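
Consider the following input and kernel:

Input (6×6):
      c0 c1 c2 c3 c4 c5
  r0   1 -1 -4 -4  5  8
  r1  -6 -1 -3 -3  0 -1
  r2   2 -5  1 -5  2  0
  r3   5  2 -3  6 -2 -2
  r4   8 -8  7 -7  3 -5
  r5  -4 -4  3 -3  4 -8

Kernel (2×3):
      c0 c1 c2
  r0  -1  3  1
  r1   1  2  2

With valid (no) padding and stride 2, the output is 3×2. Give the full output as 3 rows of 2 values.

-22 -12
-13 -9
-31 -20

Output[0,0]: The receptive field on the input at this output position is [1 -1 -4 / -6 -1 -3]. Elementwise product with the kernel and sum: 1·-1 + -1·3 + -4·1 + -6·1 + -1·2 + -3·2.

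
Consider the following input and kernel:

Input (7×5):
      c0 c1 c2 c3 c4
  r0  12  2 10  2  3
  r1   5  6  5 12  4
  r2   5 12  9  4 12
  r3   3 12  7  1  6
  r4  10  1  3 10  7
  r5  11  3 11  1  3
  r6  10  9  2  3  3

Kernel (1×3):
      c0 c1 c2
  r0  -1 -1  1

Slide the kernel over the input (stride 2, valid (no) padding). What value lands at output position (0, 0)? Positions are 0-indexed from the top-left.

-4

The receptive field on the input at this output position is [12 2 10]. Elementwise product with the kernel and sum: 12·-1 + 2·-1 + 10·1.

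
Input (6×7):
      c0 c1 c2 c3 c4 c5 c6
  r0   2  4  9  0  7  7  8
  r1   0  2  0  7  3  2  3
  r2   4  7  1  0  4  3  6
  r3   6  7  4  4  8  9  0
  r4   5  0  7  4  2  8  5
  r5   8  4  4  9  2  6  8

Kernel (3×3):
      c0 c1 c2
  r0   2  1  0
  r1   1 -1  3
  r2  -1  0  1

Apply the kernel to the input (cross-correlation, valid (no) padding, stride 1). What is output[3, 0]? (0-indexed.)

The receptive field on the input at this output position is [6 7 4 / 5 0 7 / 8 4 4]. Elementwise product with the kernel and sum: 6·2 + 7·1 + 5·1 + 0·-1 + 7·3 + 8·-1 + 4·1.

41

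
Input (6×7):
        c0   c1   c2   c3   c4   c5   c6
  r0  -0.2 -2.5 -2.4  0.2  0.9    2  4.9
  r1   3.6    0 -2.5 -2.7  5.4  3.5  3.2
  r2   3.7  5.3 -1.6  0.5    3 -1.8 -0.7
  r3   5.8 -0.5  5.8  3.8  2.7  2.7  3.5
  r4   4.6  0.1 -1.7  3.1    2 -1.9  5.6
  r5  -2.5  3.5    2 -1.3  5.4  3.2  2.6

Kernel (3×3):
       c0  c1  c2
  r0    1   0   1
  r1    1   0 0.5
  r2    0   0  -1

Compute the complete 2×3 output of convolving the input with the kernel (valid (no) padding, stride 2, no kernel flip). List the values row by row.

1.35 -4.3 13.5
12.5 6.55 1.15

Output[0,0]: The receptive field on the input at this output position is [-0.2 -2.5 -2.4 / 3.6 0 -2.5 / 3.7 5.3 -1.6]. Elementwise product with the kernel and sum: -0.2·1 + -2.4·1 + 3.6·1 + -2.5·0.5 + -1.6·-1.
Output[0,1]: The receptive field on the input at this output position is [-2.4 0.2 0.9 / -2.5 -2.7 5.4 / -1.6 0.5 3]. Elementwise product with the kernel and sum: -2.4·1 + 0.9·1 + -2.5·1 + 5.4·0.5 + 3·-1.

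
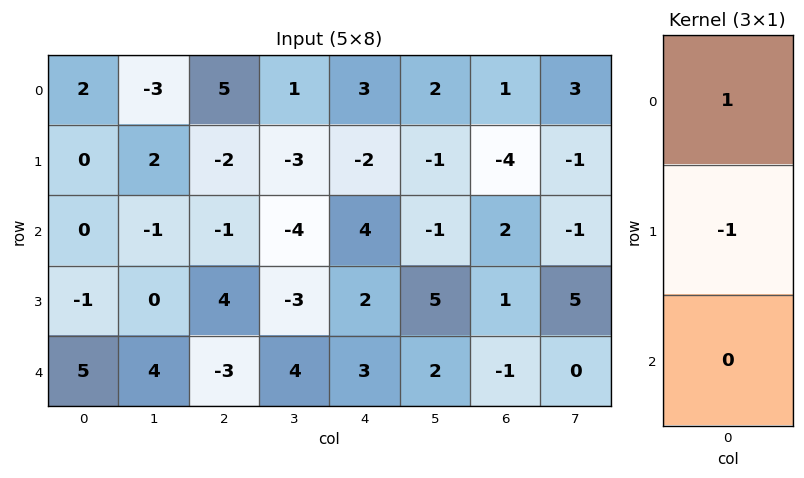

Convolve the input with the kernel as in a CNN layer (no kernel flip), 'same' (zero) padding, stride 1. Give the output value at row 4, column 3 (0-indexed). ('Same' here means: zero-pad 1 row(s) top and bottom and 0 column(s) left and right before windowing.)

-7

The receptive field on the zero-padded input at this output position is [-3 / 4 / 0]. Elementwise product with the kernel and sum: -3·1 + 4·-1.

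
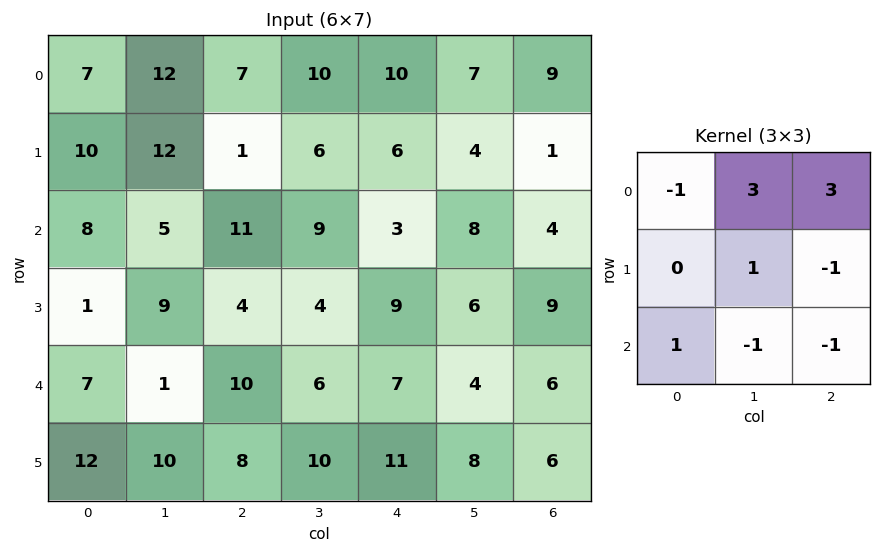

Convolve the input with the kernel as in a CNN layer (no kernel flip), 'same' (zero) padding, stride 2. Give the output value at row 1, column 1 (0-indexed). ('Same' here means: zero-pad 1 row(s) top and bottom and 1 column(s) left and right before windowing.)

The receptive field on the zero-padded input at this output position is [12 1 6 / 5 11 9 / 9 4 4]. Elementwise product with the kernel and sum: 12·-1 + 1·3 + 6·3 + 11·1 + 9·-1 + 9·1 + 4·-1 + 4·-1.

12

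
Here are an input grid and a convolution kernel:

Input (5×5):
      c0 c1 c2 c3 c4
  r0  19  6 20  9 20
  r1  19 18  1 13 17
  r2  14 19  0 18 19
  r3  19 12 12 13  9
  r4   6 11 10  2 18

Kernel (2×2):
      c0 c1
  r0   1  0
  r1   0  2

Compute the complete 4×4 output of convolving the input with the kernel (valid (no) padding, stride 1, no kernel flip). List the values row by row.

Output[0,0]: The receptive field on the input at this output position is [19 6 / 19 18]. Elementwise product with the kernel and sum: 19·1 + 18·2.
Output[0,1]: The receptive field on the input at this output position is [6 20 / 18 1]. Elementwise product with the kernel and sum: 6·1 + 1·2.

55 8 46 43
57 18 37 51
38 43 26 36
41 32 16 49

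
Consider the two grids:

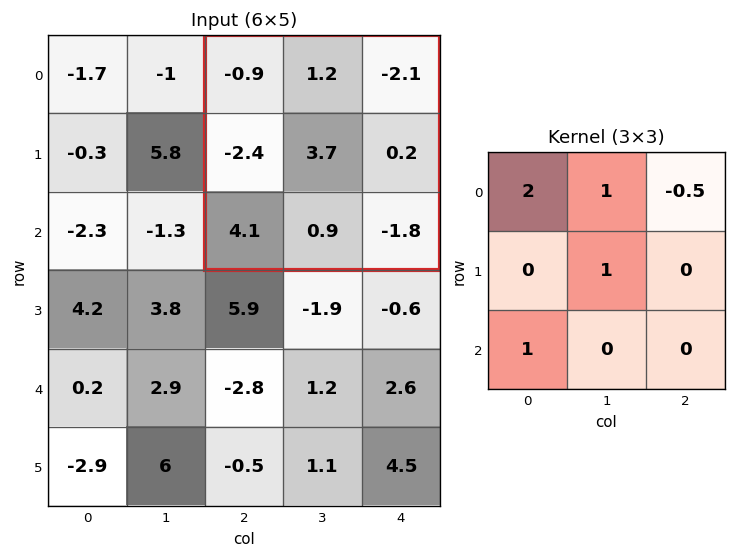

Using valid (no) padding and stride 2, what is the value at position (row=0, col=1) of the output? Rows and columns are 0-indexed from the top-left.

The receptive field on the input at this output position is [-0.9 1.2 -2.1 / -2.4 3.7 0.2 / 4.1 0.9 -1.8]. Elementwise product with the kernel and sum: -0.9·2 + 1.2·1 + -2.1·-0.5 + 3.7·1 + 4.1·1.

8.25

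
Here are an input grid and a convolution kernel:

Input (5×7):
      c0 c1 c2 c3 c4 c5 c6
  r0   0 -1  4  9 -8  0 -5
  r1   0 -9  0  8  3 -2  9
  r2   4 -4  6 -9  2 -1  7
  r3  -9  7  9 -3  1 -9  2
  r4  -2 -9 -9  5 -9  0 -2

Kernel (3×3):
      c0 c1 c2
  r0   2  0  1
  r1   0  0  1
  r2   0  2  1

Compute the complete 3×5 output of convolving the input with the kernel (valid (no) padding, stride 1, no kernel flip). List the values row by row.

2 18 -13 19 -7
29 -4 0 6 6
-4 -33 16 -46 11

Output[0,0]: The receptive field on the input at this output position is [0 -1 4 / 0 -9 0 / 4 -4 6]. Elementwise product with the kernel and sum: 0·2 + 4·1 + 0·1 + -4·2 + 6·1.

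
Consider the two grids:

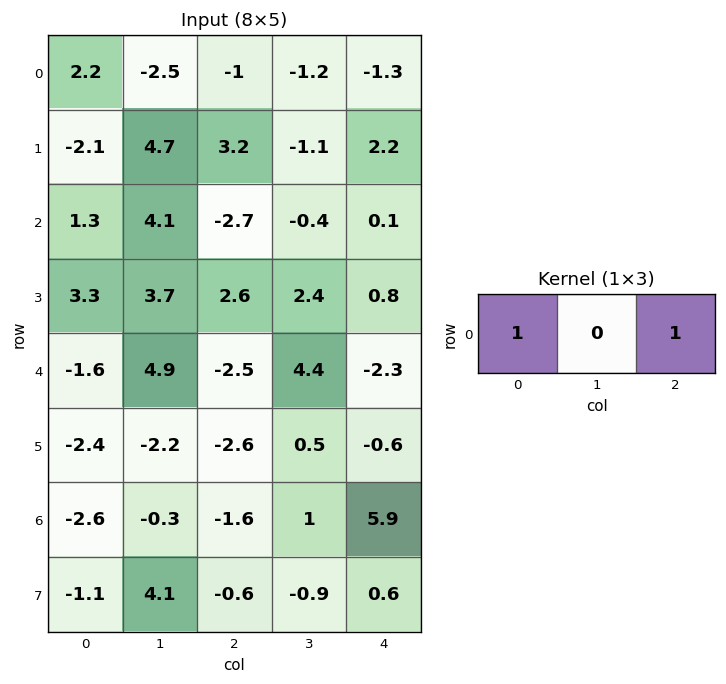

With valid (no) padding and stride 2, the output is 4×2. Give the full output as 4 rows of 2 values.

1.2 -2.3
-1.4 -2.6
-4.1 -4.8
-4.2 4.3

Output[0,0]: The receptive field on the input at this output position is [2.2 -2.5 -1]. Elementwise product with the kernel and sum: 2.2·1 + -1·1.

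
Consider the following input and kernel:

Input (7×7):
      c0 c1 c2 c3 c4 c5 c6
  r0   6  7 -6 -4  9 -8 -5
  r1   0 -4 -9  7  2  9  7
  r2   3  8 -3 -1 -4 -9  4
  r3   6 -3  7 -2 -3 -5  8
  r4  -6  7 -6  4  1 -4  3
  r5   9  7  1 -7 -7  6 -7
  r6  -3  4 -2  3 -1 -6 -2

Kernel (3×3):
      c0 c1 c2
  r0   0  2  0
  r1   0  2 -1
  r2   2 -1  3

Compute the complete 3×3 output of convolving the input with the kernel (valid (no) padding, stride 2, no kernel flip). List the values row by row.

4 -13 8
-34 -16 -21
11 -9 9

Output[0,0]: The receptive field on the input at this output position is [6 7 -6 / 0 -4 -9 / 3 8 -3]. Elementwise product with the kernel and sum: 7·2 + -4·2 + -9·-1 + 3·2 + 8·-1 + -3·3.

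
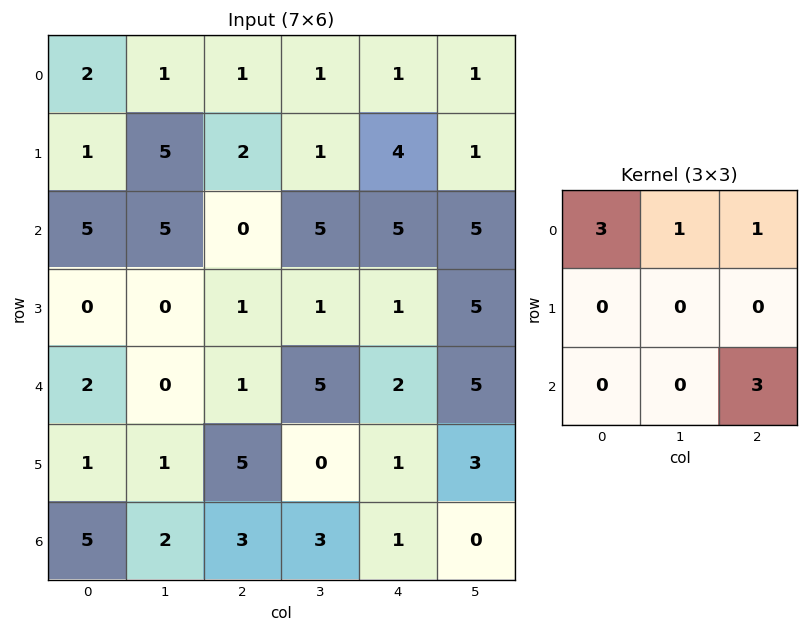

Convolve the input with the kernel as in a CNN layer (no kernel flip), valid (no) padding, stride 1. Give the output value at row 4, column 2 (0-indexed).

13

The receptive field on the input at this output position is [1 5 2 / 5 0 1 / 3 3 1]. Elementwise product with the kernel and sum: 1·3 + 5·1 + 2·1 + 1·3.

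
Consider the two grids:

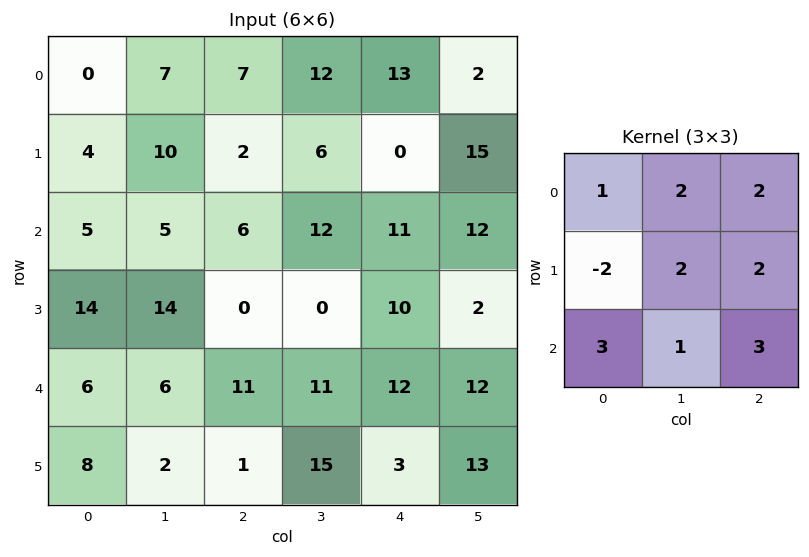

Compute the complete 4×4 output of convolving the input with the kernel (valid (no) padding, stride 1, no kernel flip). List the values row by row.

82 98 128 143
96 94 78 74
84 75 152 163
93 98 71 137

Output[0,0]: The receptive field on the input at this output position is [0 7 7 / 4 10 2 / 5 5 6]. Elementwise product with the kernel and sum: 0·1 + 7·2 + 7·2 + 4·-2 + 10·2 + 2·2 + 5·3 + 5·1 + 6·3.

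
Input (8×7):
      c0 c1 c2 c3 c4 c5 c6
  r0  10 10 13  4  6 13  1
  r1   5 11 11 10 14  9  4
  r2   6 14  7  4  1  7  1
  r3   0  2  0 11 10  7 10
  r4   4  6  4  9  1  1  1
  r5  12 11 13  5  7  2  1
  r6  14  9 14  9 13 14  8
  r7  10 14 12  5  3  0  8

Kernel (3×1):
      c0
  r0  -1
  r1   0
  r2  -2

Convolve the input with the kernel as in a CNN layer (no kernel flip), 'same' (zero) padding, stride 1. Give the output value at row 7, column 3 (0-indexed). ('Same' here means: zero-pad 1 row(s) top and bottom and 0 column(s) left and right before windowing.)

-9

The receptive field on the zero-padded input at this output position is [9 / 5 / 0]. Elementwise product with the kernel and sum: 9·-1 + 0·-2.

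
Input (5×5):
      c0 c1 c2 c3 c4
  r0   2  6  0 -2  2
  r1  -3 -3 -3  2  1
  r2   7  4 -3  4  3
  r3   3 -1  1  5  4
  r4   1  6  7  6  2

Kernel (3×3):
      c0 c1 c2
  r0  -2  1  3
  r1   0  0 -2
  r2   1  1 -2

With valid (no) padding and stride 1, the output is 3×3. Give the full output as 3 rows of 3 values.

25 -29 -3
0 -9 3
-28 -8 20

Output[0,0]: The receptive field on the input at this output position is [2 6 0 / -3 -3 -3 / 7 4 -3]. Elementwise product with the kernel and sum: 2·-2 + 6·1 + 0·3 + -3·-2 + 7·1 + 4·1 + -3·-2.
Output[0,1]: The receptive field on the input at this output position is [6 0 -2 / -3 -3 2 / 4 -3 4]. Elementwise product with the kernel and sum: 6·-2 + 0·1 + -2·3 + 2·-2 + 4·1 + -3·1 + 4·-2.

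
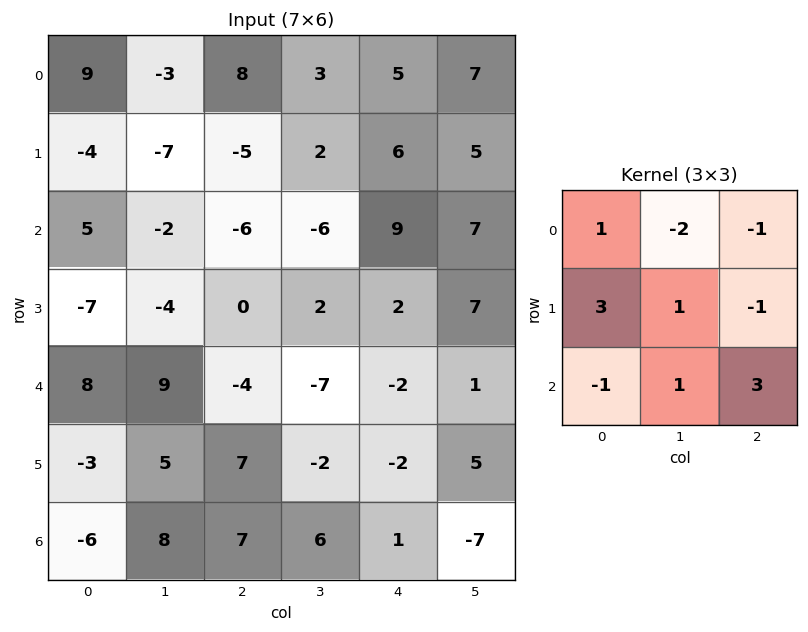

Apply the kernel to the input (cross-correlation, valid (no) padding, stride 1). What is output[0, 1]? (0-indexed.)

The receptive field on the input at this output position is [-3 8 3 / -7 -5 2 / -2 -6 -6]. Elementwise product with the kernel and sum: -3·1 + 8·-2 + 3·-1 + -7·3 + -5·1 + 2·-1 + -2·-1 + -6·1 + -6·3.

-72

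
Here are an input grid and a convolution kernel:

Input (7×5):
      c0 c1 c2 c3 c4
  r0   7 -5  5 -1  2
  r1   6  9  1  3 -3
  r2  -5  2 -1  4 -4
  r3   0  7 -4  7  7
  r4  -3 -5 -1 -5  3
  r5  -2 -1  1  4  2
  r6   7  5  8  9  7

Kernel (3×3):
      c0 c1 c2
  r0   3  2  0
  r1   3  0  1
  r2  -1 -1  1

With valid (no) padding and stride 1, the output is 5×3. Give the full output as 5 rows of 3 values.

Output[0,0]: The receptive field on the input at this output position is [7 -5 5 / 6 9 1 / -5 2 -1]. Elementwise product with the kernel and sum: 7·3 + -5·2 + 6·3 + 1·1 + -5·-1 + 2·-1 + -1·1.

32 28 6
9 43 6
-8 33 9
8 -3 -1
-28 -20 -18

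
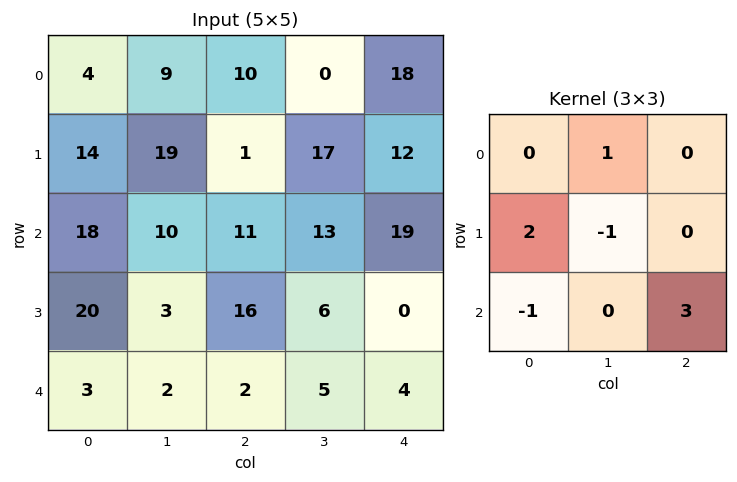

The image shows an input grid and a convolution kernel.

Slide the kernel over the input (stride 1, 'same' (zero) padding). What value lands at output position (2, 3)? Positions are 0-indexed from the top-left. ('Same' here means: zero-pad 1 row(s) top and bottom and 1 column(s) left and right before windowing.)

The receptive field on the zero-padded input at this output position is [1 17 12 / 11 13 19 / 16 6 0]. Elementwise product with the kernel and sum: 17·1 + 11·2 + 13·-1 + 16·-1 + 0·3.

10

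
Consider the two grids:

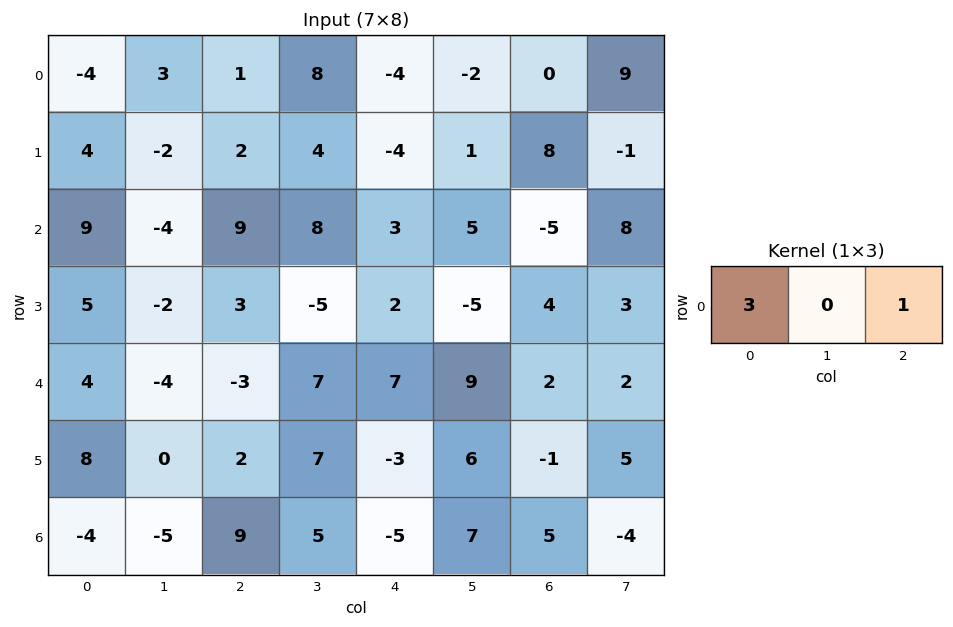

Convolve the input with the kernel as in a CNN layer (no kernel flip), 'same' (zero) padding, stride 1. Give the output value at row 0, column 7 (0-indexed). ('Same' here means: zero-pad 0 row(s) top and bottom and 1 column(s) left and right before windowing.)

0

The receptive field on the zero-padded input at this output position is [0 9 0]. Elementwise product with the kernel and sum: 0·3 + 0·1.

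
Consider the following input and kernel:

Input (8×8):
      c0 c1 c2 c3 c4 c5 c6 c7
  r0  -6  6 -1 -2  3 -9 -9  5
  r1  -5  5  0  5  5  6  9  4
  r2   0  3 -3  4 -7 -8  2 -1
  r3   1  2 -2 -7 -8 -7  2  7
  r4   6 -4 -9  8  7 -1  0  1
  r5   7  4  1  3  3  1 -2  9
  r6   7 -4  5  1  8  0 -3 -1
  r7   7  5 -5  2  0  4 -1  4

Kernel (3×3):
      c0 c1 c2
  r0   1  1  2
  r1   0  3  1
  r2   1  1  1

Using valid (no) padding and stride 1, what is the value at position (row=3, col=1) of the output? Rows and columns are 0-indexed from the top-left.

-25

The receptive field on the input at this output position is [2 -2 -7 / -4 -9 8 / 4 1 3]. Elementwise product with the kernel and sum: 2·1 + -2·1 + -7·2 + -9·3 + 8·1 + 4·1 + 1·1 + 3·1.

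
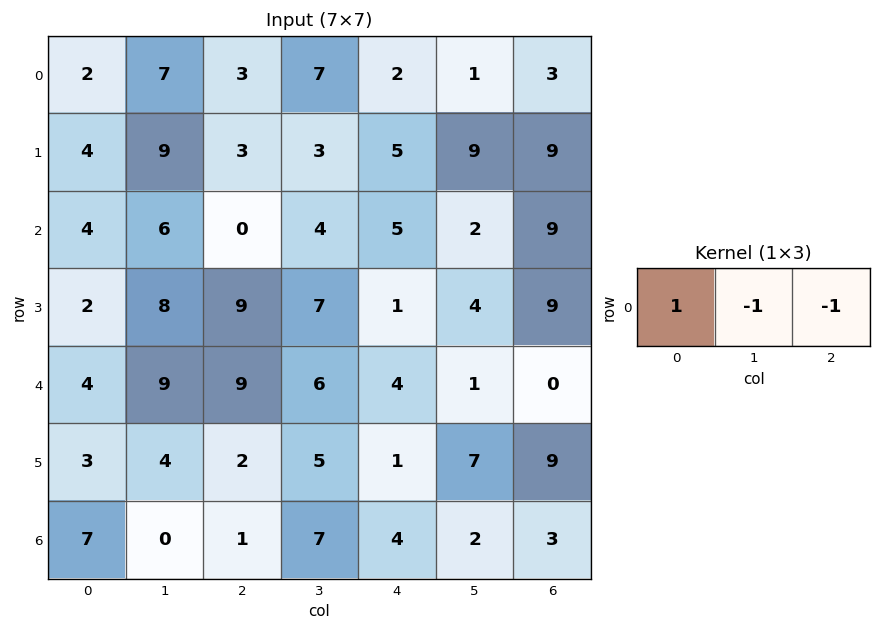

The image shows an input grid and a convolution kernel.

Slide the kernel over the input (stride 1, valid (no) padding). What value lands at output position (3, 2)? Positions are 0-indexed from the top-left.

1

The receptive field on the input at this output position is [9 7 1]. Elementwise product with the kernel and sum: 9·1 + 7·-1 + 1·-1.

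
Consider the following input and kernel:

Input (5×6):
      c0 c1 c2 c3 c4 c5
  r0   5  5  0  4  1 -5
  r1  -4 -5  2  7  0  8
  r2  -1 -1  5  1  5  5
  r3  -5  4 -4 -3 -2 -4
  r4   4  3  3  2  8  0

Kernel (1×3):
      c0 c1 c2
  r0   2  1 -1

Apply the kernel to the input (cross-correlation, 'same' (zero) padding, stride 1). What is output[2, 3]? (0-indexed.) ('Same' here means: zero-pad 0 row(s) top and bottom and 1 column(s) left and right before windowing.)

6

The receptive field on the zero-padded input at this output position is [5 1 5]. Elementwise product with the kernel and sum: 5·2 + 1·1 + 5·-1.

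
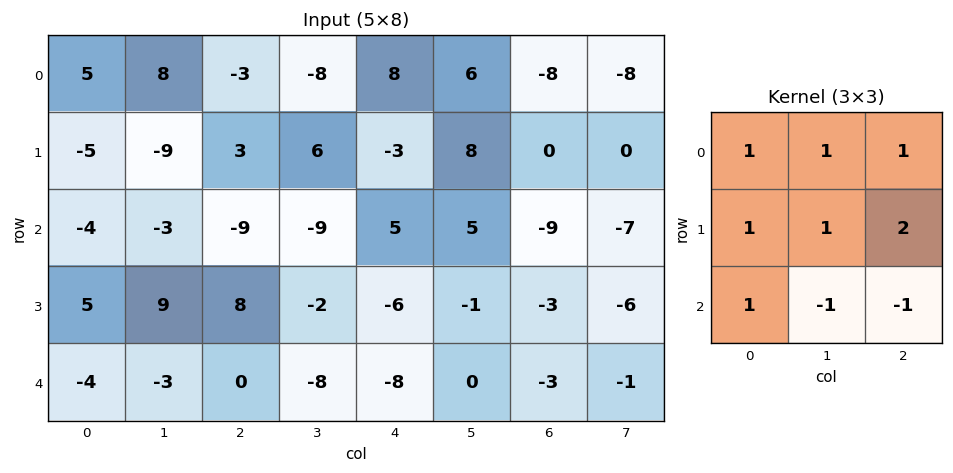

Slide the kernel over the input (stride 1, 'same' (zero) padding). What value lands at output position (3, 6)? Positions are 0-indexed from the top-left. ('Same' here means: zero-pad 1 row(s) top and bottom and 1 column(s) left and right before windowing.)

-23

The receptive field on the zero-padded input at this output position is [5 -9 -7 / -1 -3 -6 / 0 -3 -1]. Elementwise product with the kernel and sum: 5·1 + -9·1 + -7·1 + -1·1 + -3·1 + -6·2 + 0·1 + -3·-1 + -1·-1.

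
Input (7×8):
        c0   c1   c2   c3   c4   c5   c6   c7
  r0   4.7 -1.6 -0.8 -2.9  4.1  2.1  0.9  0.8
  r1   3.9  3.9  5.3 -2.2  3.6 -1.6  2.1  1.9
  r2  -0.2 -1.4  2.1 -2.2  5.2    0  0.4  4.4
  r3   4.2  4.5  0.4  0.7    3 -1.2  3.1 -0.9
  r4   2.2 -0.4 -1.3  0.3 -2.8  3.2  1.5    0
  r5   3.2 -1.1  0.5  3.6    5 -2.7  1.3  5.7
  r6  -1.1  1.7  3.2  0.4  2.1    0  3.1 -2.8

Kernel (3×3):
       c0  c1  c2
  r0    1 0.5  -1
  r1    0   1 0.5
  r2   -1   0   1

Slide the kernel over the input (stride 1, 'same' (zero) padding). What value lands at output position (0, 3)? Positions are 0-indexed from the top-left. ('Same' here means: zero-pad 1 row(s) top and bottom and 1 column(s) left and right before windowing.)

The receptive field on the zero-padded input at this output position is [0 0 0 / -0.8 -2.9 4.1 / 5.3 -2.2 3.6]. Elementwise product with the kernel and sum: 0·1 + 0·0.5 + 0·-1 + -2.9·1 + 4.1·0.5 + 5.3·-1 + 3.6·1.

-2.55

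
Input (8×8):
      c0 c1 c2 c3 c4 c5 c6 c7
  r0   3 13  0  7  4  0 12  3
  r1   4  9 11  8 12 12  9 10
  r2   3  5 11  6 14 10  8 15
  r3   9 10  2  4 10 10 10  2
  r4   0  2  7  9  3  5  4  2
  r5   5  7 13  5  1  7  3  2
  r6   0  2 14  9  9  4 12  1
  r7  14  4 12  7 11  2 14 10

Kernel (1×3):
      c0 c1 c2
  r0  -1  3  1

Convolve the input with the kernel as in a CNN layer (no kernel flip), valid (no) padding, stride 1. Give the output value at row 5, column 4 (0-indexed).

23

The receptive field on the input at this output position is [1 7 3]. Elementwise product with the kernel and sum: 1·-1 + 7·3 + 3·1.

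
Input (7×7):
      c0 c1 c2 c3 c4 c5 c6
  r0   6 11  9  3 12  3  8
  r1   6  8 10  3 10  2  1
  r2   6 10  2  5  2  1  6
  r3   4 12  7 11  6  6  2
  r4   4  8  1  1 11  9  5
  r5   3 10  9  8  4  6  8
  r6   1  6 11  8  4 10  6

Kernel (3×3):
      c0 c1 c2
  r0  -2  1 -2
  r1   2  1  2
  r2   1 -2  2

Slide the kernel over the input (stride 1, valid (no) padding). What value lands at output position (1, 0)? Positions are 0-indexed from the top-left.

-4

The receptive field on the input at this output position is [6 8 10 / 6 10 2 / 4 12 7]. Elementwise product with the kernel and sum: 6·-2 + 8·1 + 10·-2 + 6·2 + 10·1 + 2·2 + 4·1 + 12·-2 + 7·2.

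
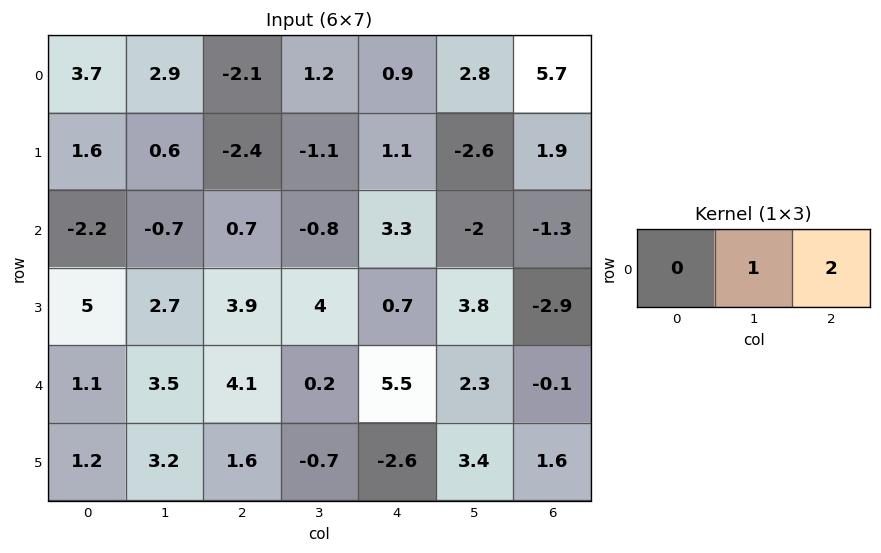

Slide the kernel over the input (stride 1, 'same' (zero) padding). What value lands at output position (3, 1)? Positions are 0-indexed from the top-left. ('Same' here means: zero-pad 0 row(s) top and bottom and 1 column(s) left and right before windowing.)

The receptive field on the zero-padded input at this output position is [5 2.7 3.9]. Elementwise product with the kernel and sum: 2.7·1 + 3.9·2.

10.5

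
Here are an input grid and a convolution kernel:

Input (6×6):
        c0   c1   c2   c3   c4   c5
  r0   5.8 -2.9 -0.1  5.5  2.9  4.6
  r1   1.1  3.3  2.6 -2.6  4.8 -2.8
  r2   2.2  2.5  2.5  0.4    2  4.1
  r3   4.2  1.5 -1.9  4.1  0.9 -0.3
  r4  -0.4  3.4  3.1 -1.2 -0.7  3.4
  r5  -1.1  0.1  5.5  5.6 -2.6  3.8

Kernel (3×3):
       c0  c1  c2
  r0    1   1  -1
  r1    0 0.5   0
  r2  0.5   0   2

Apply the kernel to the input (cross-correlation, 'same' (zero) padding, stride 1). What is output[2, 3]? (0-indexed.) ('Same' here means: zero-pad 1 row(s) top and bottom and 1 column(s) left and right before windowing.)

-3.75

The receptive field on the zero-padded input at this output position is [2.6 -2.6 4.8 / 2.5 0.4 2 / -1.9 4.1 0.9]. Elementwise product with the kernel and sum: 2.6·1 + -2.6·1 + 4.8·-1 + 0.4·0.5 + -1.9·0.5 + 0.9·2.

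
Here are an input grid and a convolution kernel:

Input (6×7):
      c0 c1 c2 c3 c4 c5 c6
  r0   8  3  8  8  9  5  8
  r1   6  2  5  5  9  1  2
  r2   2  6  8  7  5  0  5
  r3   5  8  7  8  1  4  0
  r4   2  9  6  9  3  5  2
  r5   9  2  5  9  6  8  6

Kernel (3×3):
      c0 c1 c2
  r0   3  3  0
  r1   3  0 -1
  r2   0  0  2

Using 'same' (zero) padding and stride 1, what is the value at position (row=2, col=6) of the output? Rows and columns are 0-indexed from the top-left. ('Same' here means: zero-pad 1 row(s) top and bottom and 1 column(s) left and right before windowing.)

9

The receptive field on the zero-padded input at this output position is [1 2 0 / 0 5 0 / 4 0 0]. Elementwise product with the kernel and sum: 1·3 + 2·3 + 0·3 + 0·-1 + 0·2.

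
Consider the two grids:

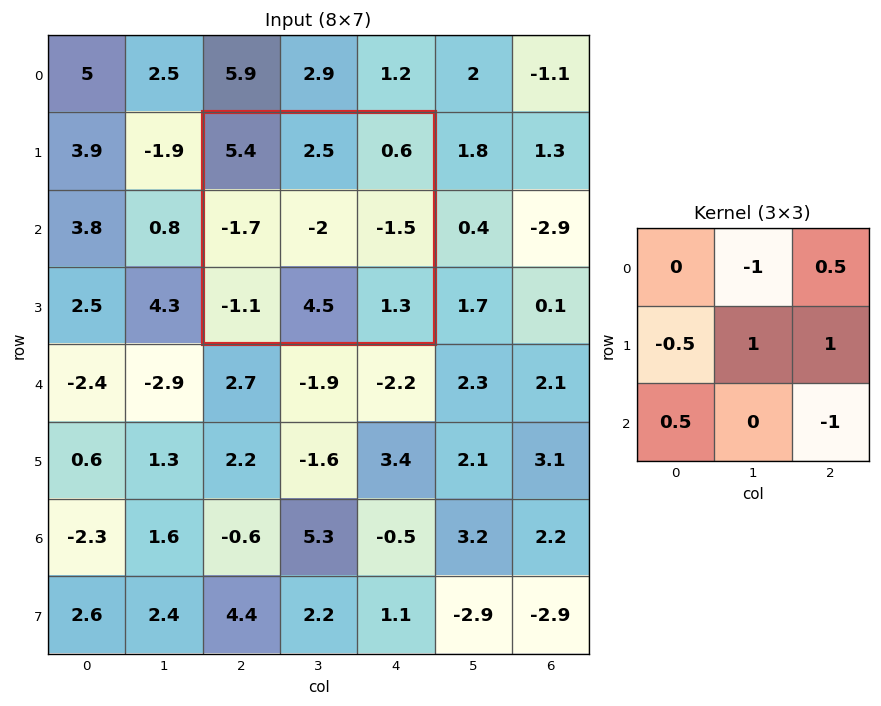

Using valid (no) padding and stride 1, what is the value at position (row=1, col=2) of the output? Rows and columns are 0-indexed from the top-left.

-6.7

The receptive field on the input at this output position is [5.4 2.5 0.6 / -1.7 -2 -1.5 / -1.1 4.5 1.3]. Elementwise product with the kernel and sum: 2.5·-1 + 0.6·0.5 + -1.7·-0.5 + -2·1 + -1.5·1 + -1.1·0.5 + 1.3·-1.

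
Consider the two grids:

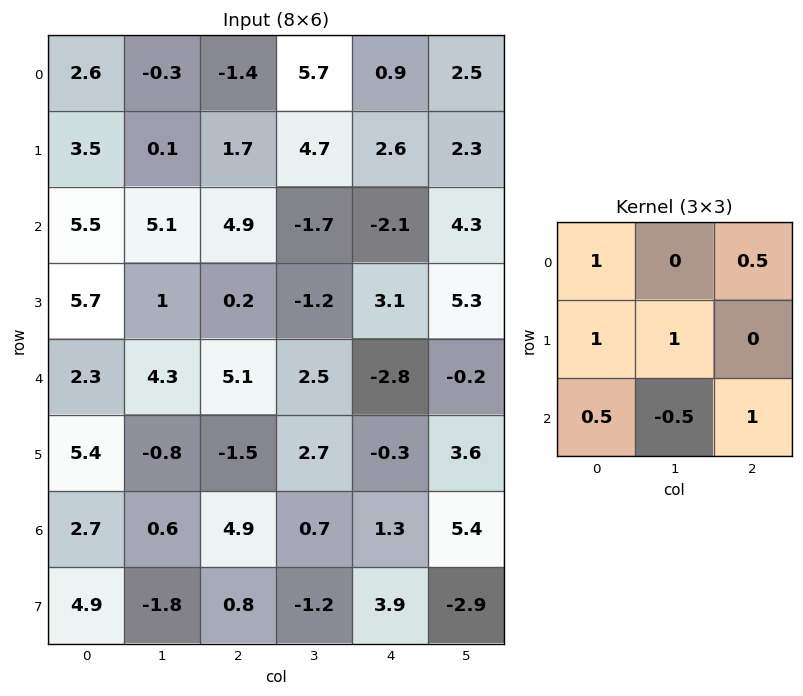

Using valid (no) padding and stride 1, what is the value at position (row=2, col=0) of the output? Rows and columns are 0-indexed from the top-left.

18.75

The receptive field on the input at this output position is [5.5 5.1 4.9 / 5.7 1 0.2 / 2.3 4.3 5.1]. Elementwise product with the kernel and sum: 5.5·1 + 4.9·0.5 + 5.7·1 + 1·1 + 2.3·0.5 + 4.3·-0.5 + 5.1·1.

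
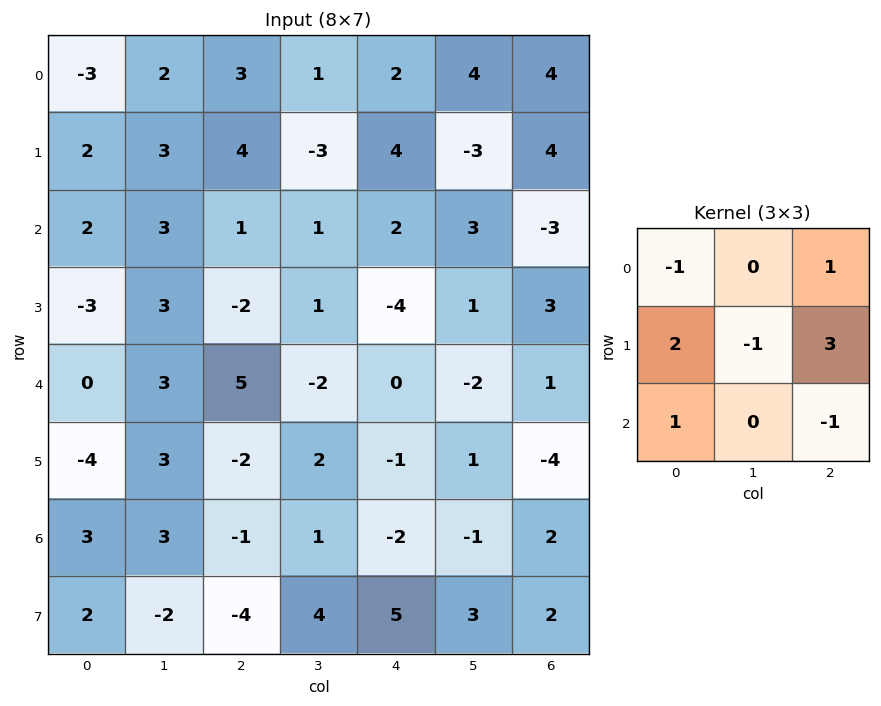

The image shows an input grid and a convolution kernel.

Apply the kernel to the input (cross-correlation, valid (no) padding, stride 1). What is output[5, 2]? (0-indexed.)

-17

The receptive field on the input at this output position is [-2 2 -1 / -1 1 -2 / -4 4 5]. Elementwise product with the kernel and sum: -2·-1 + -1·1 + -1·2 + 1·-1 + -2·3 + -4·1 + 5·-1.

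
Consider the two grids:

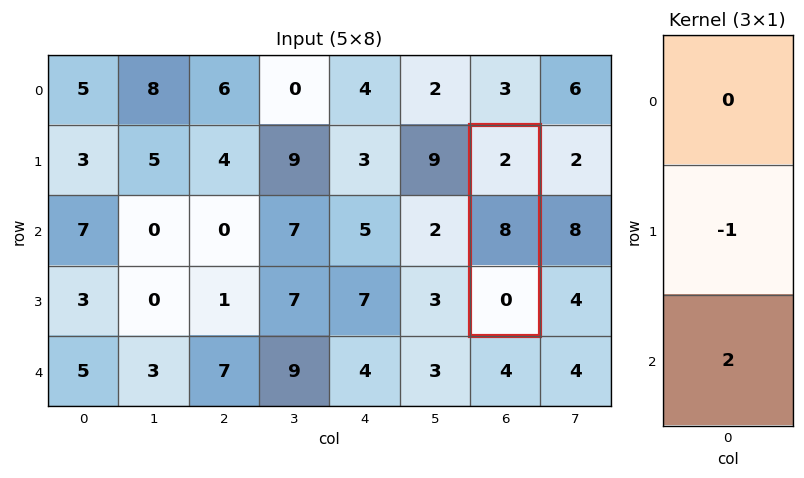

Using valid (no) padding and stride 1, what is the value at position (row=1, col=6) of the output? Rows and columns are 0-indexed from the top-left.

-8

The receptive field on the input at this output position is [2 / 8 / 0]. Elementwise product with the kernel and sum: 8·-1 + 0·2.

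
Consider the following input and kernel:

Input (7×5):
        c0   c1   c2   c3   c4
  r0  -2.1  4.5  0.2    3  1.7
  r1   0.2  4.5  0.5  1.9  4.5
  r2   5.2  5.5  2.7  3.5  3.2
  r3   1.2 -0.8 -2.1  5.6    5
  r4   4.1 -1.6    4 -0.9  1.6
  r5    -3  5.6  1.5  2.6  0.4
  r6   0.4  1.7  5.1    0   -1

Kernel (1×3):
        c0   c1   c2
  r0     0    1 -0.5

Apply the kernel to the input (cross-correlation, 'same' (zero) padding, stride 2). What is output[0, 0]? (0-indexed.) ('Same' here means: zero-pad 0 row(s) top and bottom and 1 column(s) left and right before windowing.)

-4.35

The receptive field on the zero-padded input at this output position is [0 -2.1 4.5]. Elementwise product with the kernel and sum: -2.1·1 + 4.5·-0.5.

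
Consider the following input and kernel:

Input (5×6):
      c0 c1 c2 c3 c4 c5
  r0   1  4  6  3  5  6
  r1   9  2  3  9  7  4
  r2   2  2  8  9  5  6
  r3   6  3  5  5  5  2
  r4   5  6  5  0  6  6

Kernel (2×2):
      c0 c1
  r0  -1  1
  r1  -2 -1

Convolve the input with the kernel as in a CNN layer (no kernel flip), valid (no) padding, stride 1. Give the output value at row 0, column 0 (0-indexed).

-17

The receptive field on the input at this output position is [1 4 / 9 2]. Elementwise product with the kernel and sum: 1·-1 + 4·1 + 9·-2 + 2·-1.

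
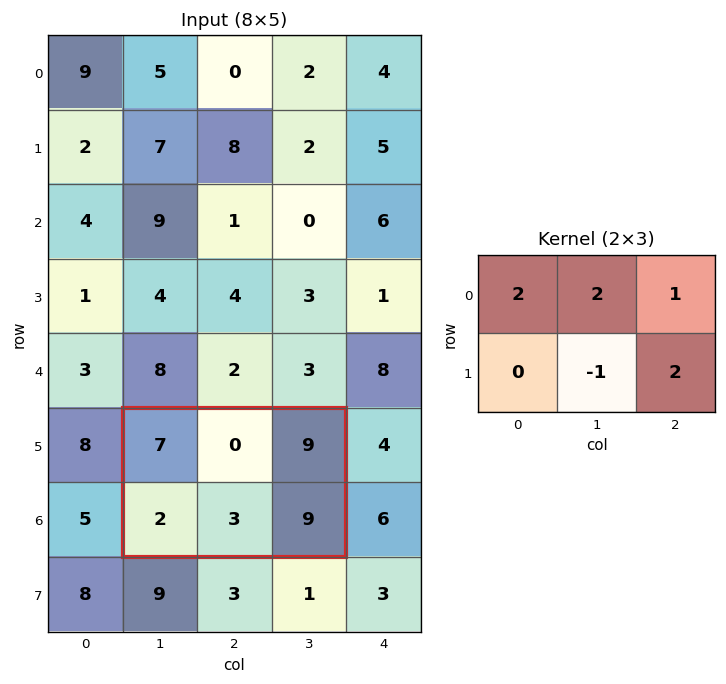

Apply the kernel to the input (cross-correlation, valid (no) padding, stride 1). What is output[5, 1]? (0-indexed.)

38

The receptive field on the input at this output position is [7 0 9 / 2 3 9]. Elementwise product with the kernel and sum: 7·2 + 0·2 + 9·1 + 3·-1 + 9·2.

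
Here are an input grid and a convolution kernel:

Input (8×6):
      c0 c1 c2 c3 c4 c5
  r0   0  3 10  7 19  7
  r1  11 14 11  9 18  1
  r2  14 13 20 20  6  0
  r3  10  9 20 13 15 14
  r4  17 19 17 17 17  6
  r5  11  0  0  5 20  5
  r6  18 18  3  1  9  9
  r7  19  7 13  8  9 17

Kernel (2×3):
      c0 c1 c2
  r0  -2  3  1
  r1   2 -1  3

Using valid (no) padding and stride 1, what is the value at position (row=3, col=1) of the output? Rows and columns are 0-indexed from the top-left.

127

The receptive field on the input at this output position is [9 20 13 / 19 17 17]. Elementwise product with the kernel and sum: 9·-2 + 20·3 + 13·1 + 19·2 + 17·-1 + 17·3.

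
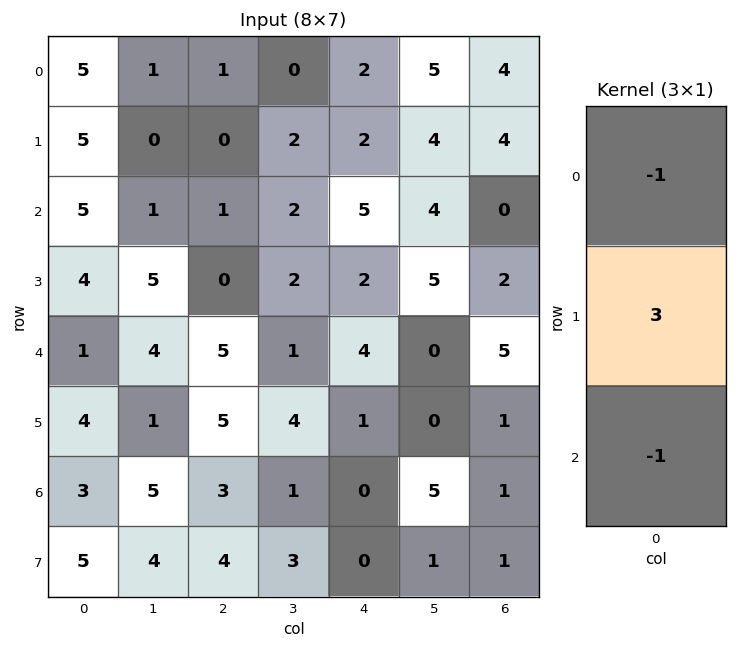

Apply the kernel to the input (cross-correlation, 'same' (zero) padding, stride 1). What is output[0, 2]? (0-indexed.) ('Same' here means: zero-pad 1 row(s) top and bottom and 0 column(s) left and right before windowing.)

The receptive field on the zero-padded input at this output position is [0 / 1 / 0]. Elementwise product with the kernel and sum: 0·-1 + 1·3 + 0·-1.

3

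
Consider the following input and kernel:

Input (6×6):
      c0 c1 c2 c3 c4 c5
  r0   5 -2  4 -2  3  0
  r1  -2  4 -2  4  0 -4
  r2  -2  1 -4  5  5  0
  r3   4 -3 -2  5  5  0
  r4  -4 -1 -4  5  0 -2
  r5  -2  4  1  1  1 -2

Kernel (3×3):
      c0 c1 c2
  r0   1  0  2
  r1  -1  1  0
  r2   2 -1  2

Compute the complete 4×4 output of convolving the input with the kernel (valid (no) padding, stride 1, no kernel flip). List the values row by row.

Output[0,0]: The receptive field on the input at this output position is [5 -2 4 / -2 4 -2 / -2 1 -4]. Elementwise product with the kernel and sum: 5·1 + 4·2 + -2·-1 + 4·1 + -2·2 + 1·-1 + -4·2.
Output[0,1]: The receptive field on the input at this output position is [-2 4 -2 / 4 -2 4 / 1 -4 5]. Elementwise product with the kernel and sum: -2·1 + -2·2 + 4·-1 + -2·1 + 1·2 + -4·-1 + 5·2.

6 4 13 -1
4 13 8 1
-32 24 0 11
-3 13 20 -3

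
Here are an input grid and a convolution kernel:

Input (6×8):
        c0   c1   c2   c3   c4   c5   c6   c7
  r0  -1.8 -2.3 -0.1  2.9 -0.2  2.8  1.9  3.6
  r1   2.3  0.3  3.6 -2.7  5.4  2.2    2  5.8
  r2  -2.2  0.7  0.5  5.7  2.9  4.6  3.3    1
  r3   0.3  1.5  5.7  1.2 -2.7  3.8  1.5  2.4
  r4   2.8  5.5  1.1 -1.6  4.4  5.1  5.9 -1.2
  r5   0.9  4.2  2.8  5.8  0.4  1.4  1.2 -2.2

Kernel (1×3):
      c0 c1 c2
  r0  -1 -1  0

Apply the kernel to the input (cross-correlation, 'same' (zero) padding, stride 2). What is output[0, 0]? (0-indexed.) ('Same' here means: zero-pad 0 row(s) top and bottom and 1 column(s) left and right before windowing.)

The receptive field on the zero-padded input at this output position is [0 -1.8 -2.3]. Elementwise product with the kernel and sum: 0·-1 + -1.8·-1.

1.8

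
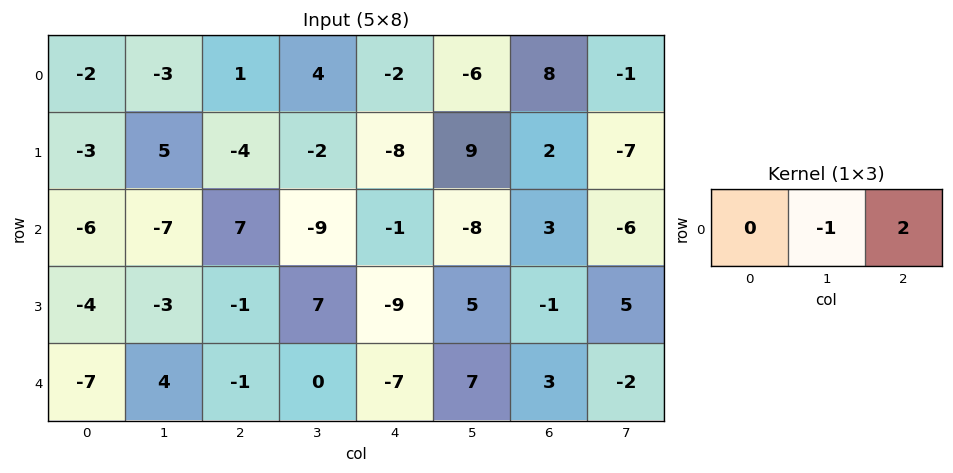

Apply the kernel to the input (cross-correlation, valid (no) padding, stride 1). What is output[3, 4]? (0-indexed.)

-7

The receptive field on the input at this output position is [-9 5 -1]. Elementwise product with the kernel and sum: 5·-1 + -1·2.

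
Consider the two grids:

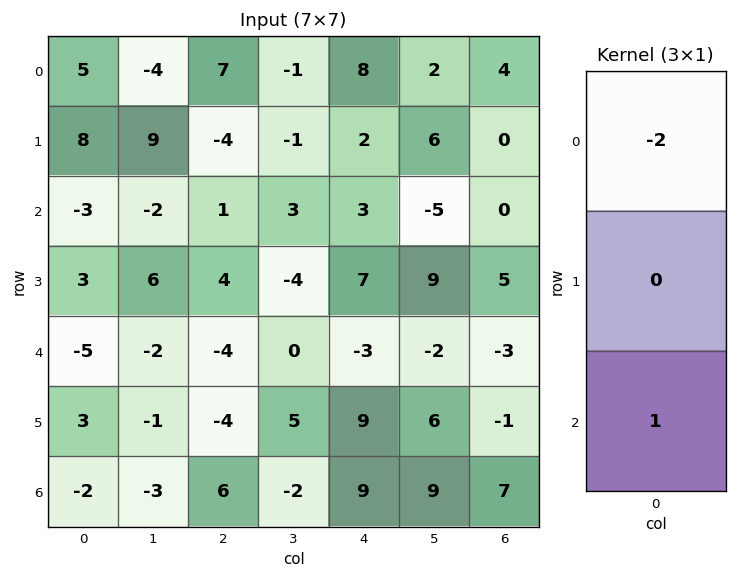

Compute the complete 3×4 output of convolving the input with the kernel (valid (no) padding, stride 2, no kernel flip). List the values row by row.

Output[0,0]: The receptive field on the input at this output position is [5 / 8 / -3]. Elementwise product with the kernel and sum: 5·-2 + -3·1.

-13 -13 -13 -8
1 -6 -9 -3
8 14 15 13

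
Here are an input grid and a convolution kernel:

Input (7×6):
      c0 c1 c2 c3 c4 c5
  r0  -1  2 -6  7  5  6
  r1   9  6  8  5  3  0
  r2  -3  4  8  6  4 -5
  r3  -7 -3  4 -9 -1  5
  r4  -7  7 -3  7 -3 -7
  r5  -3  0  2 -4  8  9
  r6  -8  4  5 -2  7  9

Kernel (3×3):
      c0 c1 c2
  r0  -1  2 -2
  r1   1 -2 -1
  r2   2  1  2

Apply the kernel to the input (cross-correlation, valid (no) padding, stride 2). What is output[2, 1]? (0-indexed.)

47

The receptive field on the input at this output position is [-3 7 -3 / 2 -4 8 / 5 -2 7]. Elementwise product with the kernel and sum: -3·-1 + 7·2 + -3·-2 + 2·1 + -4·-2 + 8·-1 + 5·2 + -2·1 + 7·2.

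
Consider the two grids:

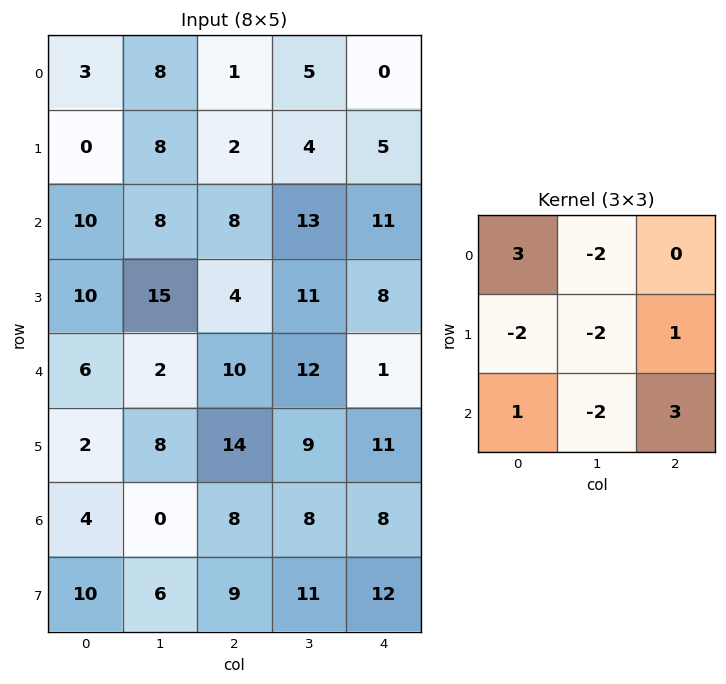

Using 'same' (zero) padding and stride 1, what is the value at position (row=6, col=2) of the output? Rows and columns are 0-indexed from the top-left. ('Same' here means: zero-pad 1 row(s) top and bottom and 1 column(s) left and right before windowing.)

The receptive field on the zero-padded input at this output position is [8 14 9 / 0 8 8 / 6 9 11]. Elementwise product with the kernel and sum: 8·3 + 14·-2 + 0·-2 + 8·-2 + 8·1 + 6·1 + 9·-2 + 11·3.

9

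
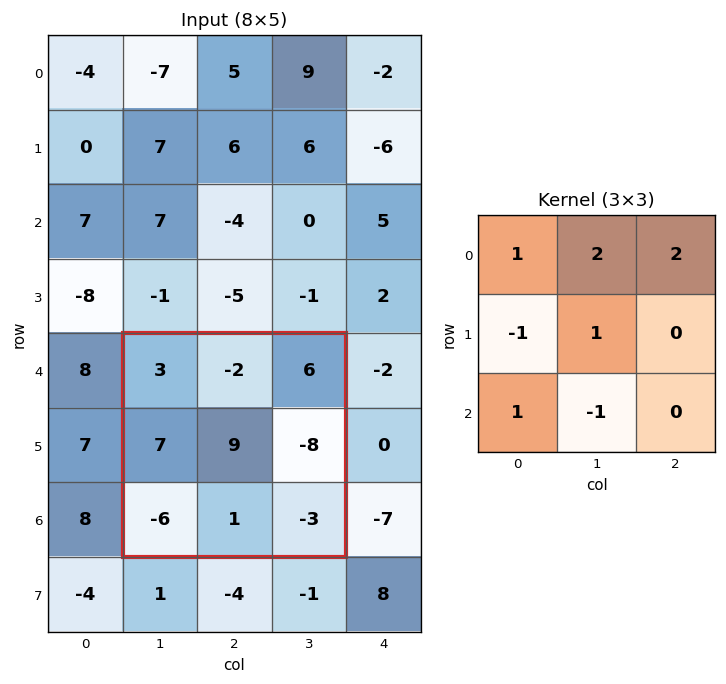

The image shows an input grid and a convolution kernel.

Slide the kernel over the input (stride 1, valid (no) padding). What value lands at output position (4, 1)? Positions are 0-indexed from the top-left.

6

The receptive field on the input at this output position is [3 -2 6 / 7 9 -8 / -6 1 -3]. Elementwise product with the kernel and sum: 3·1 + -2·2 + 6·2 + 7·-1 + 9·1 + -6·1 + 1·-1.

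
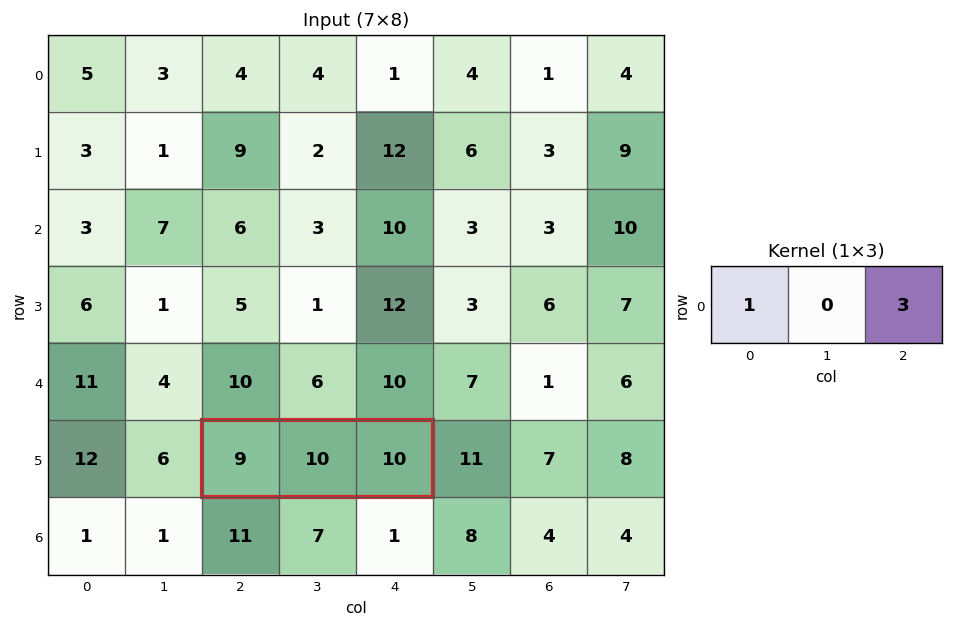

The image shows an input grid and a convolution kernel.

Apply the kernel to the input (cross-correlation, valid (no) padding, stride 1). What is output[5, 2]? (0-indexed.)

39

The receptive field on the input at this output position is [9 10 10]. Elementwise product with the kernel and sum: 9·1 + 10·3.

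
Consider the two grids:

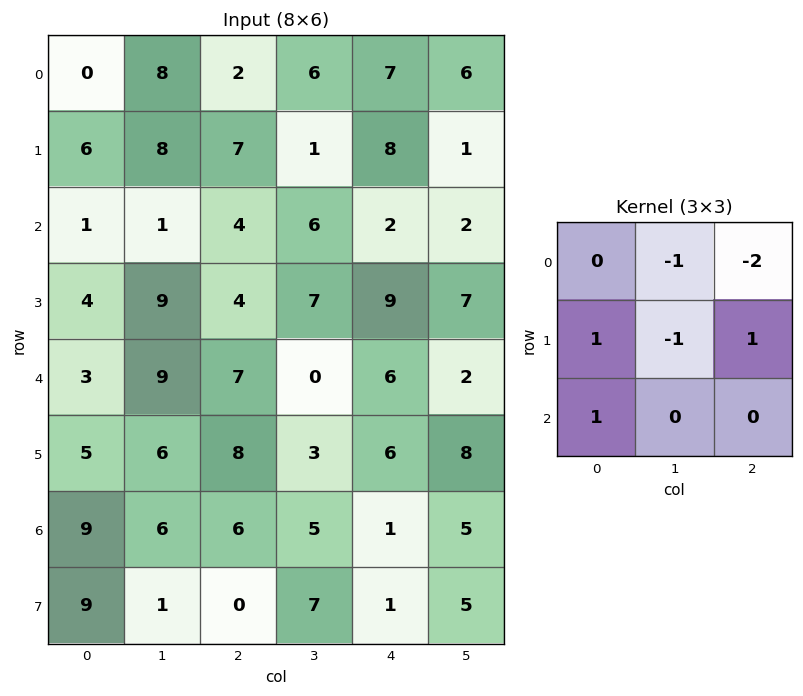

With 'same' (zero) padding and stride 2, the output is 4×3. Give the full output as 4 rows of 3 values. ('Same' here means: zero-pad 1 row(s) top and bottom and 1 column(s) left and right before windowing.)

Output[0,0]: The receptive field on the zero-padded input at this output position is [0 0 0 / 0 0 8 / 0 6 8]. Elementwise product with the kernel and sum: 0·-1 + 0·-2 + 0·1 + 0·-1 + 8·1 + 0·1.
Output[0,1]: The receptive field on the zero-padded input at this output position is [0 0 0 / 8 2 6 / 8 7 1]. Elementwise product with the kernel and sum: 0·-1 + 0·-2 + 8·1 + 2·-1 + 6·1 + 8·1.

8 20 6
-22 3 3
-16 -10 -24
-20 -8 -6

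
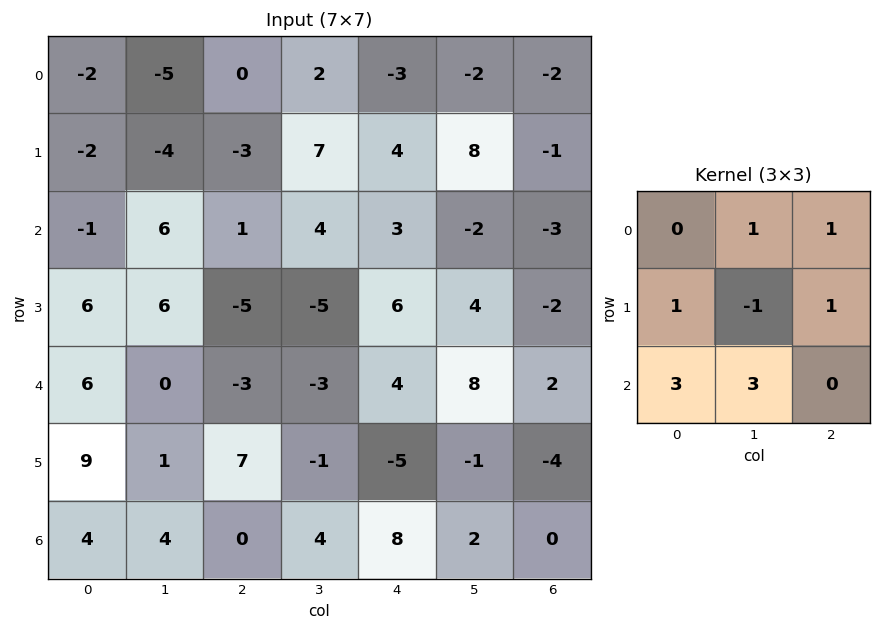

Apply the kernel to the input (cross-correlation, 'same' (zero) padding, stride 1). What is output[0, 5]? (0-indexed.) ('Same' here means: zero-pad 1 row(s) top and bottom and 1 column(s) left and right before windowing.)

33

The receptive field on the zero-padded input at this output position is [0 0 0 / -3 -2 -2 / 4 8 -1]. Elementwise product with the kernel and sum: 0·1 + 0·1 + -3·1 + -2·-1 + -2·1 + 4·3 + 8·3.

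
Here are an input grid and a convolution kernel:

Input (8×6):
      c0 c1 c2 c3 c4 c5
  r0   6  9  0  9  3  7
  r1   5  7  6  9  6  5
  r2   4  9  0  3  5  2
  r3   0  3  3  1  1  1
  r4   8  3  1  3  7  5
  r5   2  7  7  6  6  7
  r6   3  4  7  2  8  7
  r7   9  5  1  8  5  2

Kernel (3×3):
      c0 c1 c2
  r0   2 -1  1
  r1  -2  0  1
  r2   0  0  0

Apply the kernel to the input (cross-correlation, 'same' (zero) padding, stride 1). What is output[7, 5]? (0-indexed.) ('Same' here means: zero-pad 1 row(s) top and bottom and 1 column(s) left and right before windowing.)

-1

The receptive field on the zero-padded input at this output position is [8 7 0 / 5 2 0 / 0 0 0]. Elementwise product with the kernel and sum: 8·2 + 7·-1 + 0·1 + 5·-2 + 0·1.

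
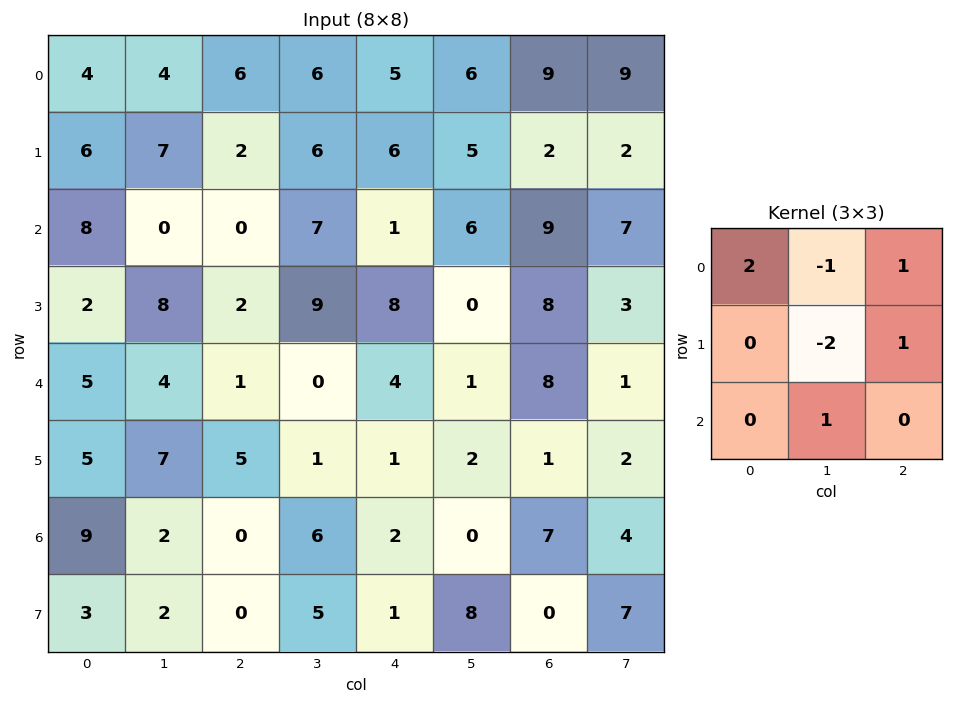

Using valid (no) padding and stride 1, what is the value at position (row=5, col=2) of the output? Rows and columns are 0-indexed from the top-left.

The receptive field on the input at this output position is [5 1 1 / 0 6 2 / 0 5 1]. Elementwise product with the kernel and sum: 5·2 + 1·-1 + 1·1 + 6·-2 + 2·1 + 5·1.

5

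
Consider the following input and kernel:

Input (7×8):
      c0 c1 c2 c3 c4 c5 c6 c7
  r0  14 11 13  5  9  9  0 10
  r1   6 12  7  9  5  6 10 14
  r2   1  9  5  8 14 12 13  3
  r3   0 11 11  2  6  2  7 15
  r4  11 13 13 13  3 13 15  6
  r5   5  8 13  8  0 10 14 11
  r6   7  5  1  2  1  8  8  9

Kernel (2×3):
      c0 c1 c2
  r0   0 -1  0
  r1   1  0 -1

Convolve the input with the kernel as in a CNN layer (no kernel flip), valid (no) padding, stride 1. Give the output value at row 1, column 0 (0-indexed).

-16

The receptive field on the input at this output position is [6 12 7 / 1 9 5]. Elementwise product with the kernel and sum: 12·-1 + 1·1 + 5·-1.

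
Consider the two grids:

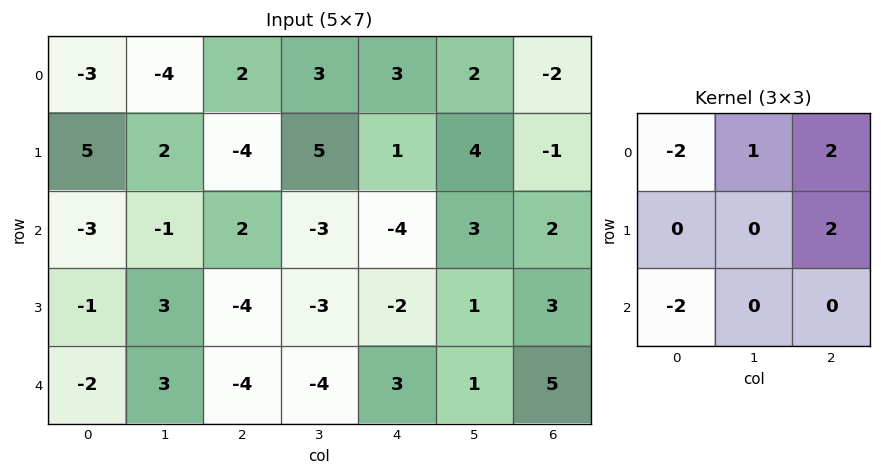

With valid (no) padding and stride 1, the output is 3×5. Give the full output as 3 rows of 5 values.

4 28 3 15 -2
-10 -10 15 11 8
5 -14 -11 18 15

Output[0,0]: The receptive field on the input at this output position is [-3 -4 2 / 5 2 -4 / -3 -1 2]. Elementwise product with the kernel and sum: -3·-2 + -4·1 + 2·2 + -4·2 + -3·-2.
Output[0,1]: The receptive field on the input at this output position is [-4 2 3 / 2 -4 5 / -1 2 -3]. Elementwise product with the kernel and sum: -4·-2 + 2·1 + 3·2 + 5·2 + -1·-2.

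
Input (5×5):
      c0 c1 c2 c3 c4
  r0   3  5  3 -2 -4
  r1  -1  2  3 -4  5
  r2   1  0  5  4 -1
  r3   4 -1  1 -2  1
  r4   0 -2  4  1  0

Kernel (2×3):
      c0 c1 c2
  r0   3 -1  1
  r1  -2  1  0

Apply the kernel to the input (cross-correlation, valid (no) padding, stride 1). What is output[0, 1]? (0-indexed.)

The receptive field on the input at this output position is [5 3 -2 / 2 3 -4]. Elementwise product with the kernel and sum: 5·3 + 3·-1 + -2·1 + 2·-2 + 3·1.

9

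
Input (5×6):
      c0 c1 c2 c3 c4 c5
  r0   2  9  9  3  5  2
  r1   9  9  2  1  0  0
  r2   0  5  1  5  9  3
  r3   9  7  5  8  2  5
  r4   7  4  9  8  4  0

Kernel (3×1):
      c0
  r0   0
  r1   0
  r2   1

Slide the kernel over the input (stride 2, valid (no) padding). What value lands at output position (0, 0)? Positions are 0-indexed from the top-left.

The receptive field on the input at this output position is [2 / 9 / 0]. Elementwise product with the kernel and sum: 0·1.

0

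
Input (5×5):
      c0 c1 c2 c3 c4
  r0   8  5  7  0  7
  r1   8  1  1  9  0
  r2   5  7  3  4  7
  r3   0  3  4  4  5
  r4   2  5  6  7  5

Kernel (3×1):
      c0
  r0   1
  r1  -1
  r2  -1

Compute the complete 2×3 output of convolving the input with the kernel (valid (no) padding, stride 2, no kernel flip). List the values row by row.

Output[0,0]: The receptive field on the input at this output position is [8 / 8 / 5]. Elementwise product with the kernel and sum: 8·1 + 8·-1 + 5·-1.
Output[0,1]: The receptive field on the input at this output position is [7 / 1 / 3]. Elementwise product with the kernel and sum: 7·1 + 1·-1 + 3·-1.

-5 3 0
3 -7 -3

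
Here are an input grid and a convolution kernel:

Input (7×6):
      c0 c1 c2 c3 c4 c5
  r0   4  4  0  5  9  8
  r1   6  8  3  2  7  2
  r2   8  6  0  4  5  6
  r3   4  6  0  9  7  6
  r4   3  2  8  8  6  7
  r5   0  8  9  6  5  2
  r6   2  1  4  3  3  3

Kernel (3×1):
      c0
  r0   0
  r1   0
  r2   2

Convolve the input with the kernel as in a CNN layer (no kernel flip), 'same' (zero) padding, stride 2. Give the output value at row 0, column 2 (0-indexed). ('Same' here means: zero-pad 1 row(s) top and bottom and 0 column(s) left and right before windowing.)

14

The receptive field on the zero-padded input at this output position is [0 / 9 / 7]. Elementwise product with the kernel and sum: 7·2.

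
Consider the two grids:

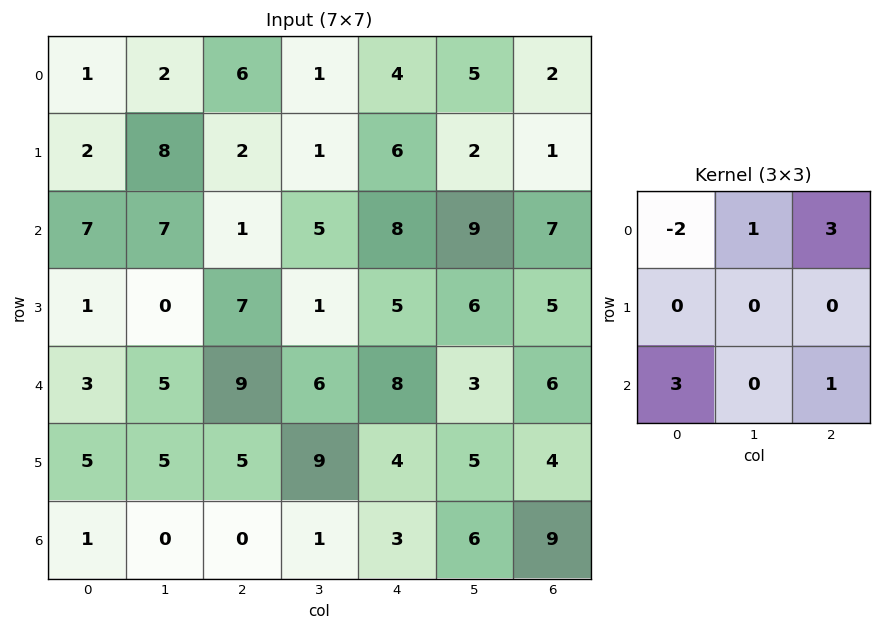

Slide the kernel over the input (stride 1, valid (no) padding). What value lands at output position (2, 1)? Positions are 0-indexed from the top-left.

The receptive field on the input at this output position is [7 1 5 / 0 7 1 / 5 9 6]. Elementwise product with the kernel and sum: 7·-2 + 1·1 + 5·3 + 5·3 + 6·1.

23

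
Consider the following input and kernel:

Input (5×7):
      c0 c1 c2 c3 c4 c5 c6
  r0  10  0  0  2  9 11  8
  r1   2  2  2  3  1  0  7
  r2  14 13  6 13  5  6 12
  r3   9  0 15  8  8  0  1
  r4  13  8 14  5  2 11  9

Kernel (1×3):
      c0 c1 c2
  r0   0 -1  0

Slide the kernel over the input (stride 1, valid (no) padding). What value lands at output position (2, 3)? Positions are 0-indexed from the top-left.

The receptive field on the input at this output position is [13 5 6]. Elementwise product with the kernel and sum: 5·-1.

-5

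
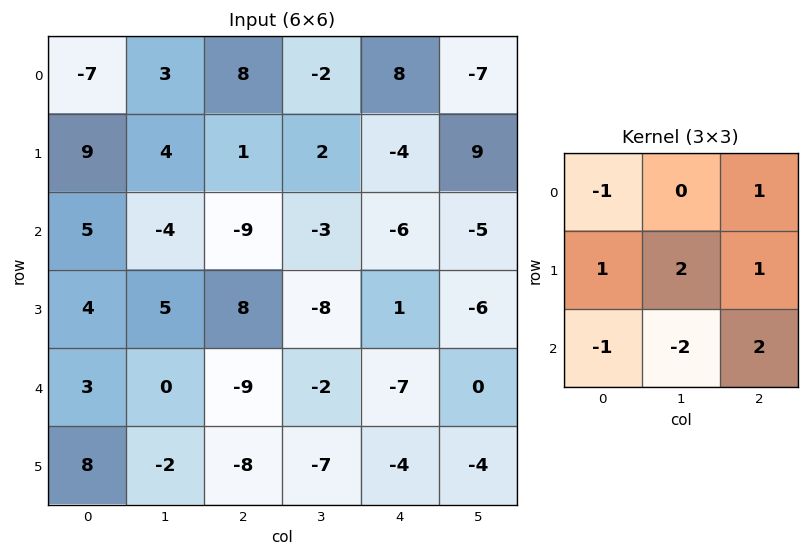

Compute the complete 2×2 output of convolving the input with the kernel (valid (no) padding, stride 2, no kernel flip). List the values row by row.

18 4
-13 -5

Output[0,0]: The receptive field on the input at this output position is [-7 3 8 / 9 4 1 / 5 -4 -9]. Elementwise product with the kernel and sum: -7·-1 + 8·1 + 9·1 + 4·2 + 1·1 + 5·-1 + -4·-2 + -9·2.
Output[0,1]: The receptive field on the input at this output position is [8 -2 8 / 1 2 -4 / -9 -3 -6]. Elementwise product with the kernel and sum: 8·-1 + 8·1 + 1·1 + 2·2 + -4·1 + -9·-1 + -3·-2 + -6·2.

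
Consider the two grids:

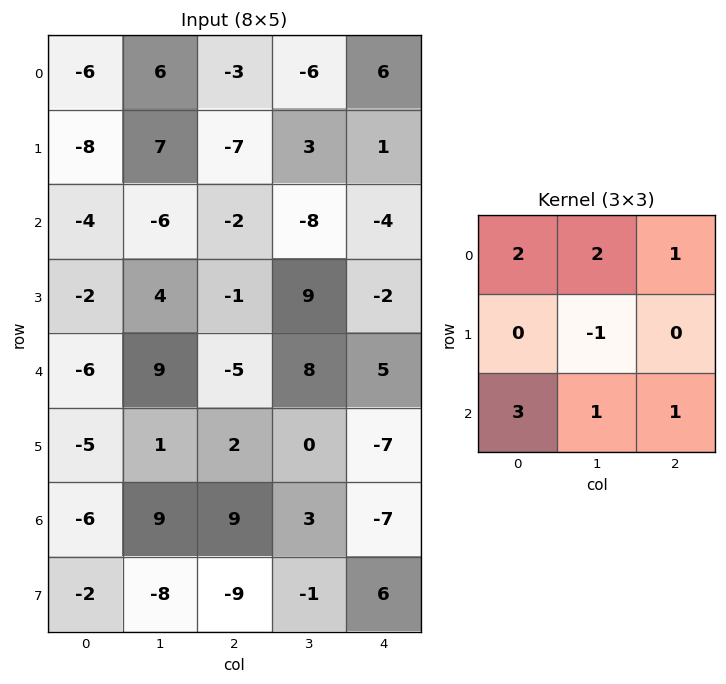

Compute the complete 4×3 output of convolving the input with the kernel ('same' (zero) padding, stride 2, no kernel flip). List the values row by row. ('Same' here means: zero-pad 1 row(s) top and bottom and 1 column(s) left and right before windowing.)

5 20 4
-3 25 37
2 25 2
-13 -37 -4

Output[0,0]: The receptive field on the zero-padded input at this output position is [0 0 0 / 0 -6 6 / 0 -8 7]. Elementwise product with the kernel and sum: 0·2 + 0·2 + 0·1 + -6·-1 + 0·3 + -8·1 + 7·1.
Output[0,1]: The receptive field on the zero-padded input at this output position is [0 0 0 / 6 -3 -6 / 7 -7 3]. Elementwise product with the kernel and sum: 0·2 + 0·2 + 0·1 + -3·-1 + 7·3 + -7·1 + 3·1.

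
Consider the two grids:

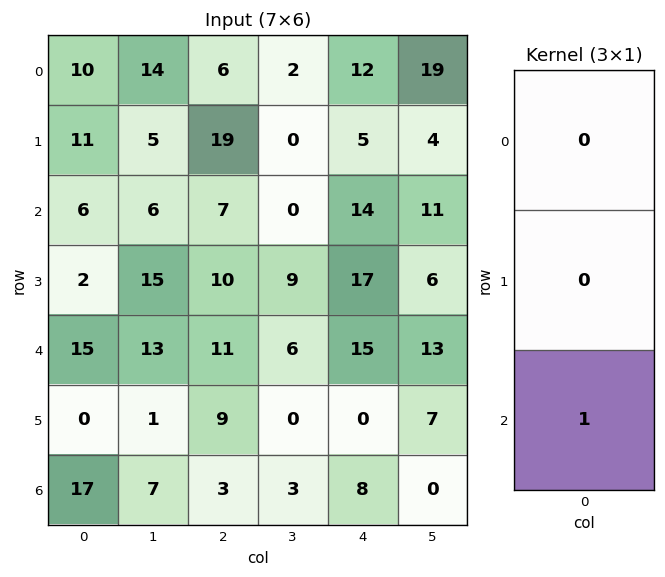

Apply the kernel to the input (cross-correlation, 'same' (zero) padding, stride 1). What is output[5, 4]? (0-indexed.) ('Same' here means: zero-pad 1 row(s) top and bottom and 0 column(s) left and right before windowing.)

The receptive field on the zero-padded input at this output position is [15 / 0 / 8]. Elementwise product with the kernel and sum: 8·1.

8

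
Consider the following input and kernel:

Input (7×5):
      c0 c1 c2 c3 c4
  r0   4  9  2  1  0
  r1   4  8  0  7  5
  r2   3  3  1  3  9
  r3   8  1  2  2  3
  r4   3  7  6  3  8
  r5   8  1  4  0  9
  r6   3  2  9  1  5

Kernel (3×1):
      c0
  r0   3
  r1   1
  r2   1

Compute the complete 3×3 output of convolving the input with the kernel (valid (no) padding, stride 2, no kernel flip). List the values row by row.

19 7 14
20 11 38
20 31 38

Output[0,0]: The receptive field on the input at this output position is [4 / 4 / 3]. Elementwise product with the kernel and sum: 4·3 + 4·1 + 3·1.
Output[0,1]: The receptive field on the input at this output position is [2 / 0 / 1]. Elementwise product with the kernel and sum: 2·3 + 0·1 + 1·1.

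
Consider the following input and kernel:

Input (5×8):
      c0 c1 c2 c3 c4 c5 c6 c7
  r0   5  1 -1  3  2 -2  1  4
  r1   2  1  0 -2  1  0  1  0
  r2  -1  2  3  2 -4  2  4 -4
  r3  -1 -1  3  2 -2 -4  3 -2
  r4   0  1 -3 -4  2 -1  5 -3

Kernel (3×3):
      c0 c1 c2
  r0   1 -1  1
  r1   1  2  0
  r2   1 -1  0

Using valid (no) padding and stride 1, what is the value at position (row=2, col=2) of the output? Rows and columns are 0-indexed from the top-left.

5

The receptive field on the input at this output position is [3 2 -4 / 3 2 -2 / -3 -4 2]. Elementwise product with the kernel and sum: 3·1 + 2·-1 + -4·1 + 3·1 + 2·2 + -3·1 + -4·-1.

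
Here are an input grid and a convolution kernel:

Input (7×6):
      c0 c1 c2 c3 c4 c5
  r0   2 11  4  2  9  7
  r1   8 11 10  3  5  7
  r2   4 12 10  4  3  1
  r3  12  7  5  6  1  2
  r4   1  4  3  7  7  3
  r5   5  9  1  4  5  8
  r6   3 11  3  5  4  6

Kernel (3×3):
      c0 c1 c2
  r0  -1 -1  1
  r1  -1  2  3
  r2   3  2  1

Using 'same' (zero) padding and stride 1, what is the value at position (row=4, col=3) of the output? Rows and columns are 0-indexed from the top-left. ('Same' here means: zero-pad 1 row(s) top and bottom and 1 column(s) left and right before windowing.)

38

The receptive field on the zero-padded input at this output position is [5 6 1 / 3 7 7 / 1 4 5]. Elementwise product with the kernel and sum: 5·-1 + 6·-1 + 1·1 + 3·-1 + 7·2 + 7·3 + 1·3 + 4·2 + 5·1.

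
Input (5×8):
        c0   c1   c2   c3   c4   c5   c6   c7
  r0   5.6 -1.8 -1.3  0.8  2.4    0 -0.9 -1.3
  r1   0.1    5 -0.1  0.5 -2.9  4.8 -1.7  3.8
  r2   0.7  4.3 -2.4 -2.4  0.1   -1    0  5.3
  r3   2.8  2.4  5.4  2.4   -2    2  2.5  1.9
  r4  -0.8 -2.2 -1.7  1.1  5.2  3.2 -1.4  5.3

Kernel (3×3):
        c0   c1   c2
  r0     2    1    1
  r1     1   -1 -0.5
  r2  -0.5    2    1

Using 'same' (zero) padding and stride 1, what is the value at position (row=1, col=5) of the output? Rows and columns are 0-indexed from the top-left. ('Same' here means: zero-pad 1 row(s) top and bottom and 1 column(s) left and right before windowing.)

The receptive field on the zero-padded input at this output position is [2.4 0 -0.9 / -2.9 4.8 -1.7 / 0.1 -1 0]. Elementwise product with the kernel and sum: 2.4·2 + 0·1 + -0.9·1 + -2.9·1 + 4.8·-1 + -1.7·-0.5 + 0.1·-0.5 + -1·2 + 0·1.

-5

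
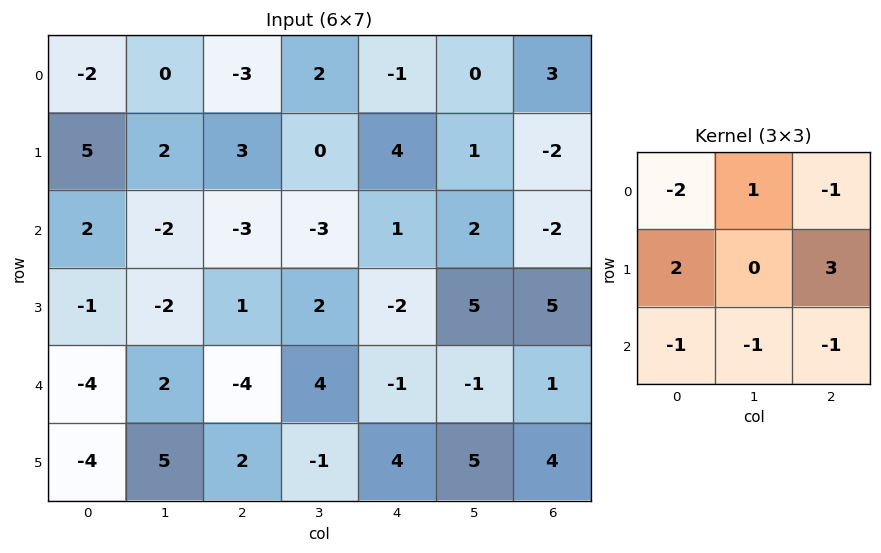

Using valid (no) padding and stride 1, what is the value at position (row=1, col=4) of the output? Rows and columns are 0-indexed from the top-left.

The receptive field on the input at this output position is [4 1 -2 / 1 2 -2 / -2 5 5]. Elementwise product with the kernel and sum: 4·-2 + 1·1 + -2·-1 + 1·2 + -2·3 + -2·-1 + 5·-1 + 5·-1.

-17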